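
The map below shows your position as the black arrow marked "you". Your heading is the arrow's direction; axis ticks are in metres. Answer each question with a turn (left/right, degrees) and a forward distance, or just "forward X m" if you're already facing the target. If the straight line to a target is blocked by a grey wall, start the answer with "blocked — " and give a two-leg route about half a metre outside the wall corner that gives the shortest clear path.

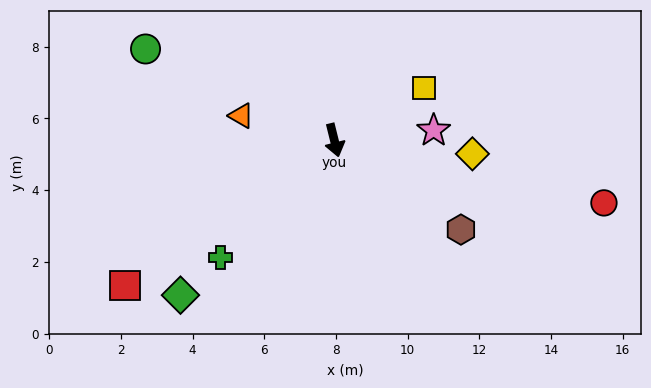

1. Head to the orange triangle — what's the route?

turn right 119°, forward 2.7 m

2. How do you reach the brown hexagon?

turn left 41°, forward 4.3 m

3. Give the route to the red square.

turn right 69°, forward 7.1 m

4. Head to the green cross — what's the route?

turn right 58°, forward 4.6 m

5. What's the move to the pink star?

turn left 82°, forward 2.8 m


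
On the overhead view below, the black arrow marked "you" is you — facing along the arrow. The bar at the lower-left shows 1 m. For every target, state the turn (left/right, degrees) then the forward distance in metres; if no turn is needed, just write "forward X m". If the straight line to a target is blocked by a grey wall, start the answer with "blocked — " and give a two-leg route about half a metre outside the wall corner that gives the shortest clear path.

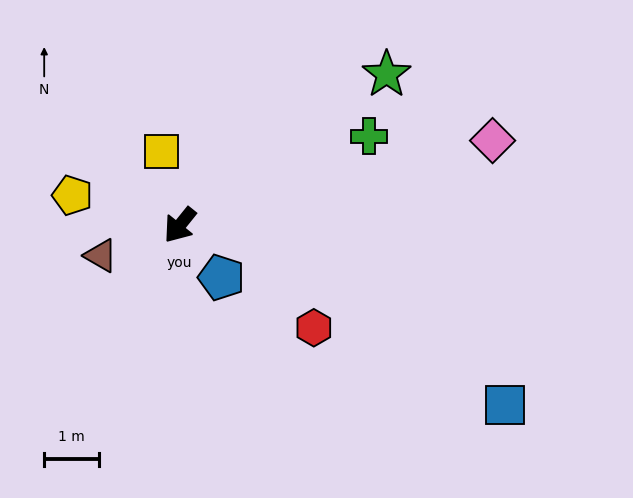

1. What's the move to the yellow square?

turn right 127°, forward 1.4 m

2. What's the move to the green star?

turn left 165°, forward 4.6 m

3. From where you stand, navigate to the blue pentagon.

turn left 78°, forward 1.2 m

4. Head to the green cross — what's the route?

turn left 154°, forward 3.8 m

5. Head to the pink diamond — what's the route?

turn left 144°, forward 5.9 m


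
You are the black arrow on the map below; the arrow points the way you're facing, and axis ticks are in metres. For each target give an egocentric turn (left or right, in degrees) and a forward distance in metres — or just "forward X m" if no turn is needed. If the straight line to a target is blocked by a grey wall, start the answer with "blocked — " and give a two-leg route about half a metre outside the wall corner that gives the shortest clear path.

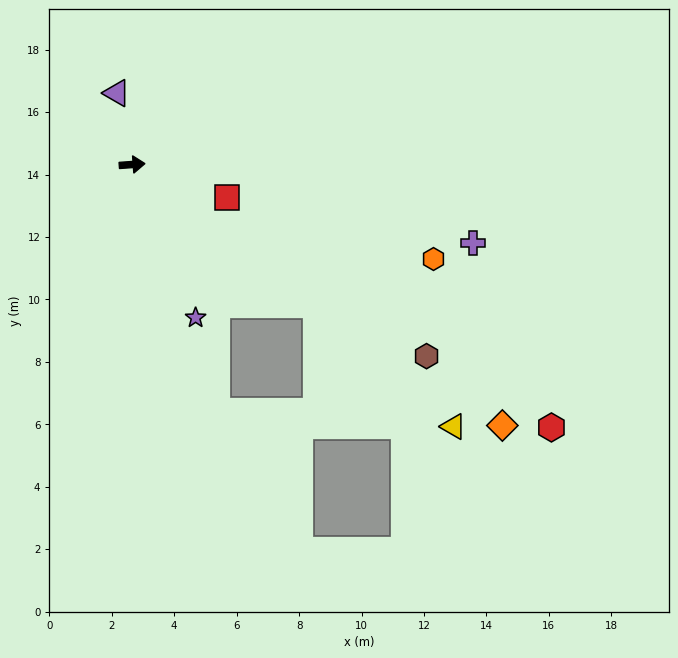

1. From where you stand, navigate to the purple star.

turn right 72°, forward 5.3 m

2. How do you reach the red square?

turn right 23°, forward 3.2 m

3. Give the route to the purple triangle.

turn left 98°, forward 2.3 m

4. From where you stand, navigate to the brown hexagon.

turn right 37°, forward 11.3 m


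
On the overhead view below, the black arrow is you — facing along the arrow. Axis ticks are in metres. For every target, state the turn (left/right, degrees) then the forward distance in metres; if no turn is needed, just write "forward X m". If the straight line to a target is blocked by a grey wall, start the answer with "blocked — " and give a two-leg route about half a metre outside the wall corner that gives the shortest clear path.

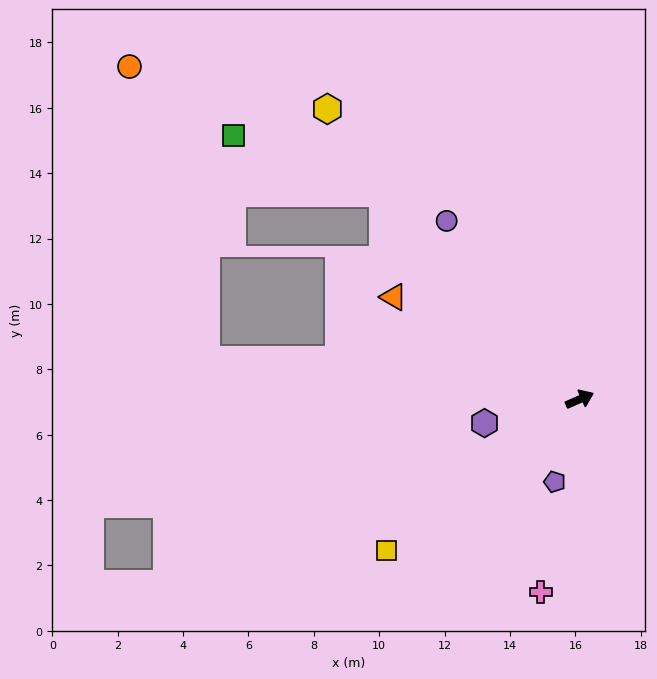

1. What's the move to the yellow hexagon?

turn left 107°, forward 11.8 m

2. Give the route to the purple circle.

turn left 103°, forward 6.8 m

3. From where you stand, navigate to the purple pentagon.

turn right 131°, forward 2.6 m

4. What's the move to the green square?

blocked — turn left 110°, forward 8.7 m, then turn left 25°, forward 4.9 m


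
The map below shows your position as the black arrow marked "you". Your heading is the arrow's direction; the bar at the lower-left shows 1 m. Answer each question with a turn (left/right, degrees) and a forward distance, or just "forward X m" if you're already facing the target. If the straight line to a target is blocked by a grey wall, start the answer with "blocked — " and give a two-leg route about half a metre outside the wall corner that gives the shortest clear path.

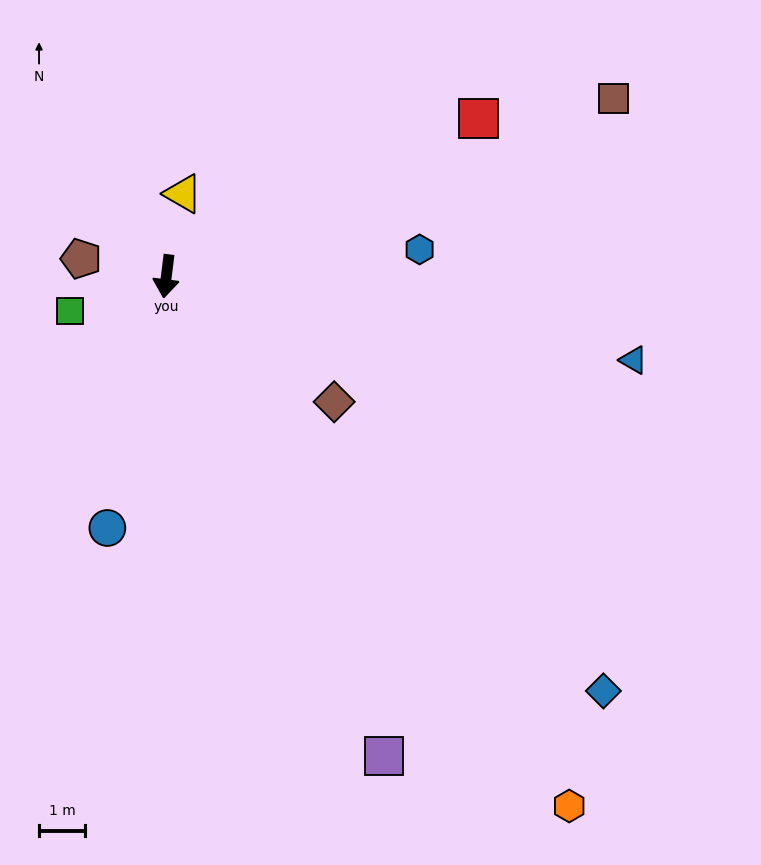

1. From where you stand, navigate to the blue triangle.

turn left 87°, forward 10.2 m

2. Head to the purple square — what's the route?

turn left 32°, forward 11.3 m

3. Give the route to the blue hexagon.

turn left 103°, forward 5.5 m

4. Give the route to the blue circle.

turn right 6°, forward 5.6 m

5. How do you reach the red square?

turn left 124°, forward 7.5 m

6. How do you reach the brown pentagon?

turn right 95°, forward 1.9 m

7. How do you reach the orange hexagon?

turn left 44°, forward 14.3 m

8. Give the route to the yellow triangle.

turn left 176°, forward 1.8 m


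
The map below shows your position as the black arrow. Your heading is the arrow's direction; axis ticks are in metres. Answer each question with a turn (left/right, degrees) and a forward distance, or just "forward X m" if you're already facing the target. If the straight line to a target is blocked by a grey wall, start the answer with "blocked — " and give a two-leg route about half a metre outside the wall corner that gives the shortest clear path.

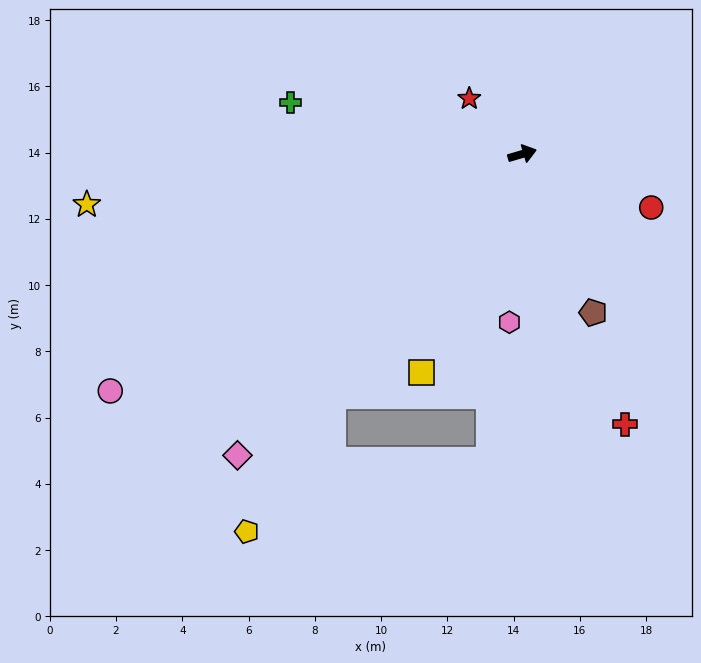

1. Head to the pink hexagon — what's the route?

turn right 111°, forward 5.1 m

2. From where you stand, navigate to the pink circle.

turn right 167°, forward 14.3 m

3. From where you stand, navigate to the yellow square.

turn right 131°, forward 7.3 m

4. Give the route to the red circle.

turn right 39°, forward 4.2 m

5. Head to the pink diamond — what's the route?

turn right 150°, forward 12.5 m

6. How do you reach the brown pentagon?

turn right 82°, forward 5.2 m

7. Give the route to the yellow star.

turn left 170°, forward 13.2 m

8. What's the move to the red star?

turn left 117°, forward 2.3 m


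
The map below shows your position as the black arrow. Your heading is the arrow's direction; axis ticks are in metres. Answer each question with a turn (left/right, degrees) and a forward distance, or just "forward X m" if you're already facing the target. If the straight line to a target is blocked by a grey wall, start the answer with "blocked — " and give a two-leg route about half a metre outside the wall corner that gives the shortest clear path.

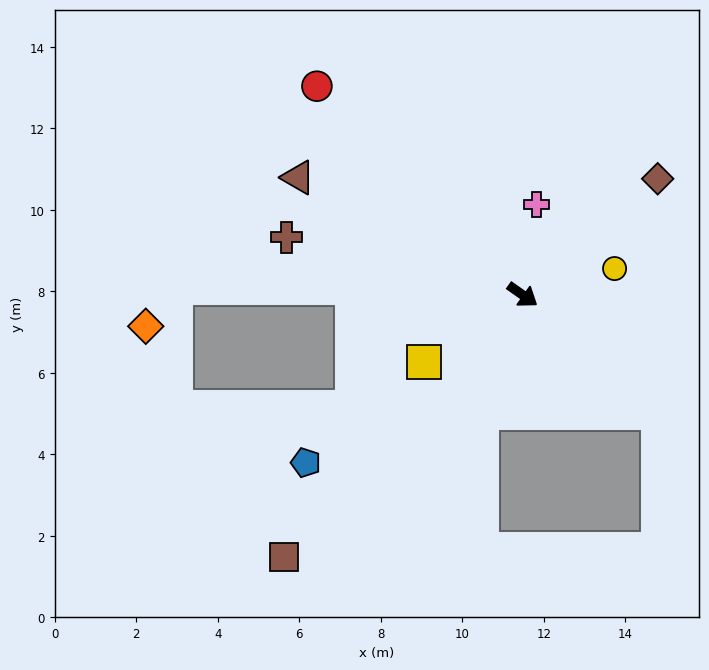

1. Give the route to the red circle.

turn left 170°, forward 7.2 m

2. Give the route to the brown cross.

turn right 159°, forward 6.0 m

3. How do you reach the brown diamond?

turn left 76°, forward 4.4 m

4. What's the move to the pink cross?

turn left 116°, forward 2.2 m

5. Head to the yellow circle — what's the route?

turn left 51°, forward 2.3 m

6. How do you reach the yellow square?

turn right 111°, forward 2.9 m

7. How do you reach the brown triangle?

turn right 172°, forward 6.2 m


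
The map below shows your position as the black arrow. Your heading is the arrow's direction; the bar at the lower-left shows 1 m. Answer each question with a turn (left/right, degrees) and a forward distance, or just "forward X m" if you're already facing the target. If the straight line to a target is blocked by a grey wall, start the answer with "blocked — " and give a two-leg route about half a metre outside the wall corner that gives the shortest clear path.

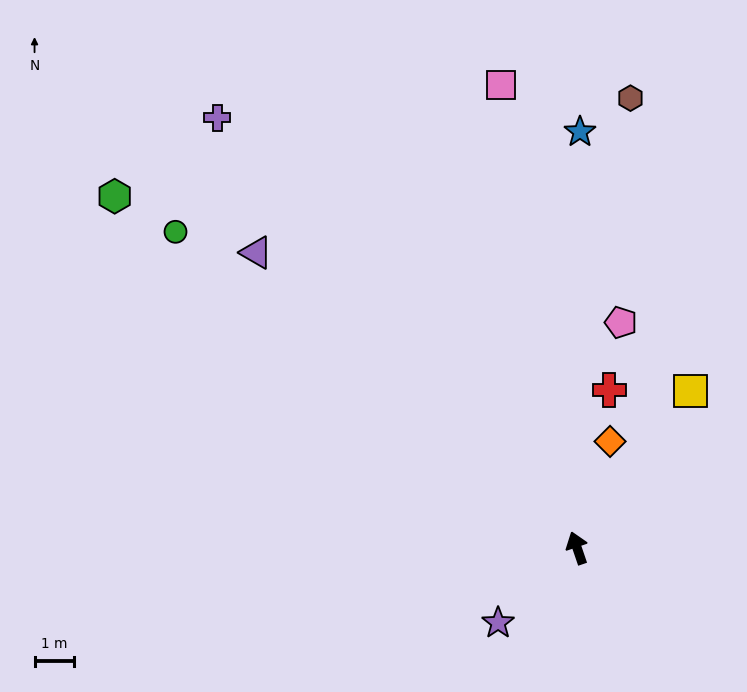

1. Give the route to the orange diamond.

turn right 36°, forward 2.8 m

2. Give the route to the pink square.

turn right 10°, forward 11.9 m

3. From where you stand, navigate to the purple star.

turn left 115°, forward 2.8 m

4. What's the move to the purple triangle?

turn left 29°, forward 11.1 m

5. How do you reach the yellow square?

turn right 55°, forward 4.9 m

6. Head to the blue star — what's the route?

turn right 19°, forward 10.6 m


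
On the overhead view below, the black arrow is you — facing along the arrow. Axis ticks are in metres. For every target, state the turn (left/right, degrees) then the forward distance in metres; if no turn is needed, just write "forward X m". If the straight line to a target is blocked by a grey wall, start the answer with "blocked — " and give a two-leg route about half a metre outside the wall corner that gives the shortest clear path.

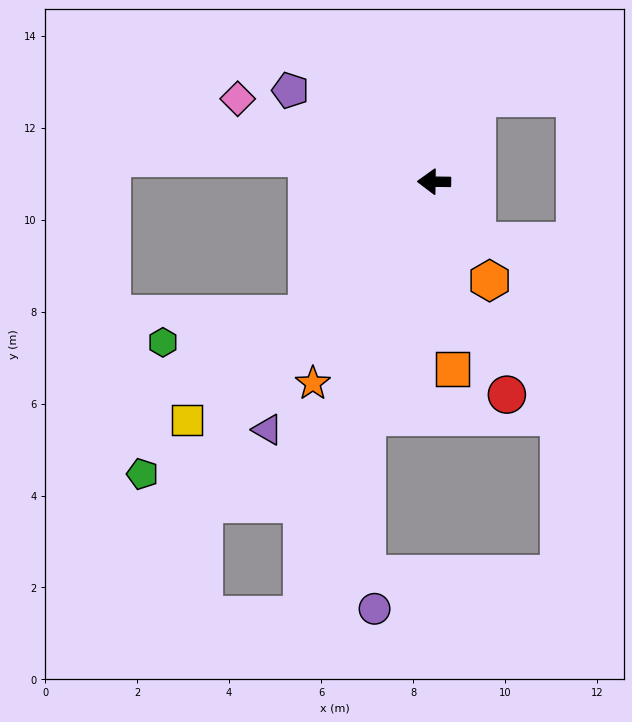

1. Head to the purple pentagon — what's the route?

turn right 32°, forward 3.7 m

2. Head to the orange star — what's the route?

turn left 60°, forward 5.1 m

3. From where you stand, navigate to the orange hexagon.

turn left 120°, forward 2.5 m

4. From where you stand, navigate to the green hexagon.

blocked — turn left 47°, forward 4.0 m, then turn right 36°, forward 3.2 m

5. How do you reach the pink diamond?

turn right 22°, forward 4.6 m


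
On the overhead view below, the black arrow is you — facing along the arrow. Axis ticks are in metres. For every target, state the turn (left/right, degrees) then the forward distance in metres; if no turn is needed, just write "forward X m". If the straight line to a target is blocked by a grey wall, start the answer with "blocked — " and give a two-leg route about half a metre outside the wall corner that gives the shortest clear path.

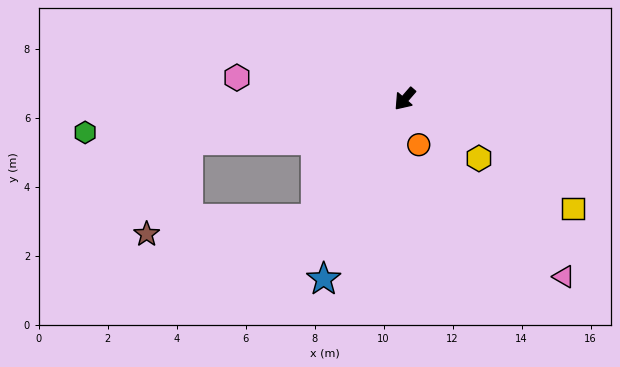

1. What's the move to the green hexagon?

turn right 43°, forward 9.3 m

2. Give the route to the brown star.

blocked — turn left 4°, forward 4.3 m, then turn right 48°, forward 4.9 m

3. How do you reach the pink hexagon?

turn right 56°, forward 4.9 m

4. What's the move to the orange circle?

turn left 58°, forward 1.4 m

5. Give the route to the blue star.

turn left 17°, forward 5.7 m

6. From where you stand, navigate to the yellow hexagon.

turn left 92°, forward 2.8 m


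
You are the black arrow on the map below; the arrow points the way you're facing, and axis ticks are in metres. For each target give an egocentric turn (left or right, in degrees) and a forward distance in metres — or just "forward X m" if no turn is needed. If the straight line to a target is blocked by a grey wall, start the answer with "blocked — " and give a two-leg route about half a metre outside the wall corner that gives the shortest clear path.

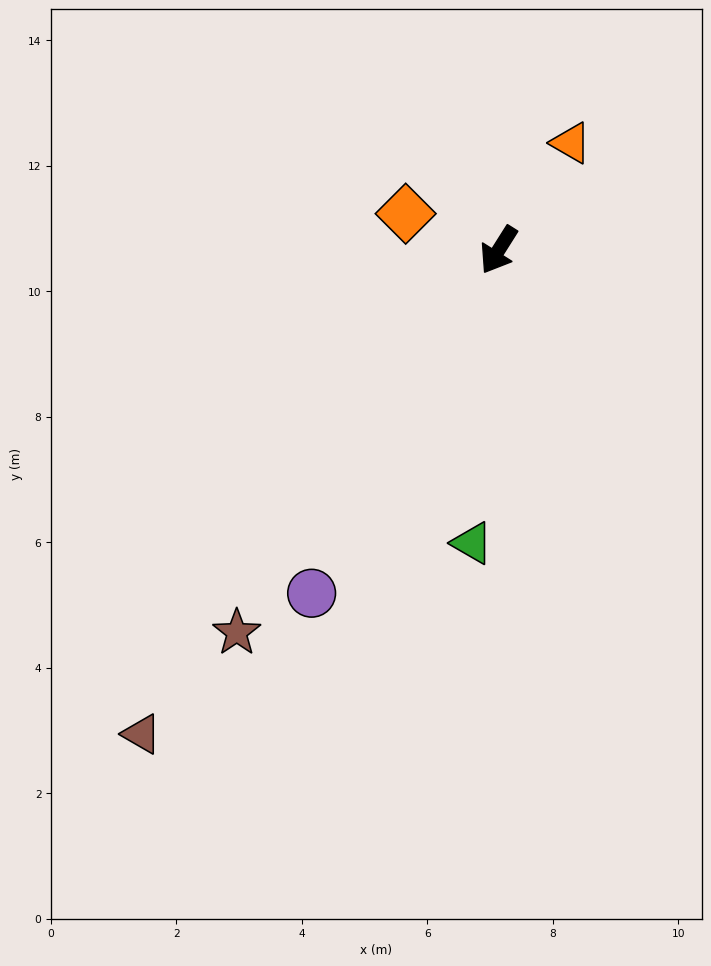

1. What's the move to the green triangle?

turn left 27°, forward 4.7 m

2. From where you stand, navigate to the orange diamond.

turn right 79°, forward 1.6 m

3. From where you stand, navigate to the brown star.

turn right 2°, forward 7.4 m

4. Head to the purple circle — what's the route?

turn left 4°, forward 6.2 m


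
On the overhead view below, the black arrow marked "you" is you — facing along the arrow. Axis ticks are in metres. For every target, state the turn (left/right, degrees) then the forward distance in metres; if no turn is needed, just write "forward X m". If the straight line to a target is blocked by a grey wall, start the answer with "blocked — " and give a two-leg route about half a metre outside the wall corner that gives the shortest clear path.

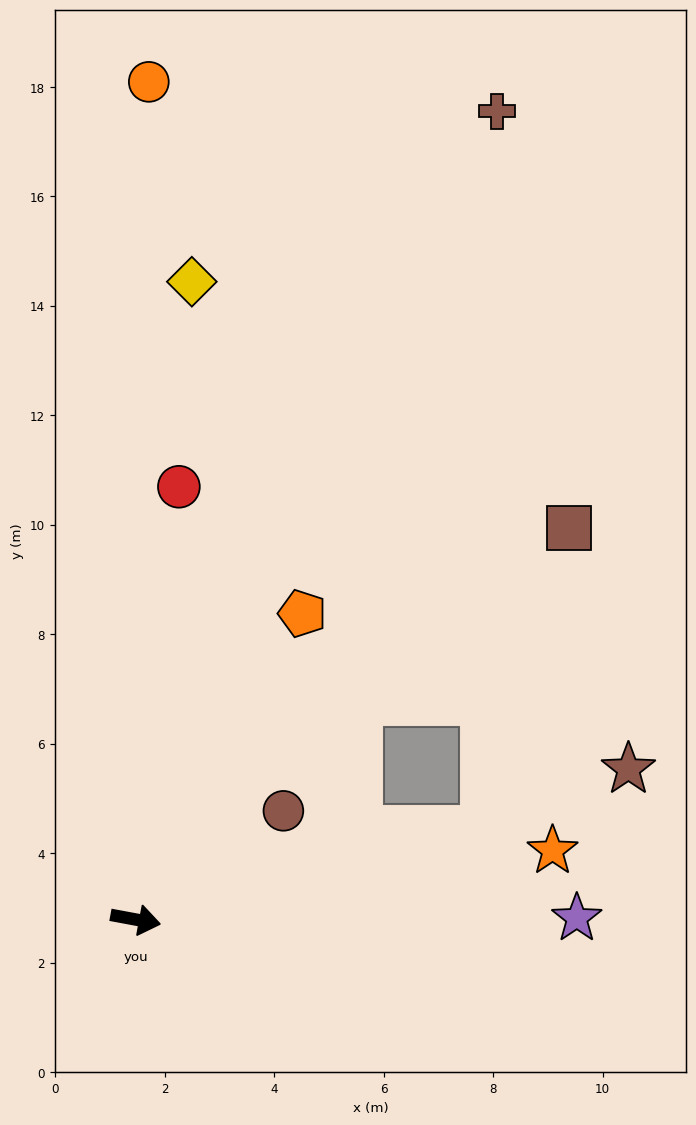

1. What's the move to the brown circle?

turn left 47°, forward 3.4 m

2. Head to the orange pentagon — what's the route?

turn left 72°, forward 6.4 m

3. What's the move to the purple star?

turn left 11°, forward 8.1 m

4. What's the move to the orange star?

turn left 20°, forward 7.7 m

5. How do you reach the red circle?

turn left 95°, forward 7.9 m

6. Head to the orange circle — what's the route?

turn left 100°, forward 15.3 m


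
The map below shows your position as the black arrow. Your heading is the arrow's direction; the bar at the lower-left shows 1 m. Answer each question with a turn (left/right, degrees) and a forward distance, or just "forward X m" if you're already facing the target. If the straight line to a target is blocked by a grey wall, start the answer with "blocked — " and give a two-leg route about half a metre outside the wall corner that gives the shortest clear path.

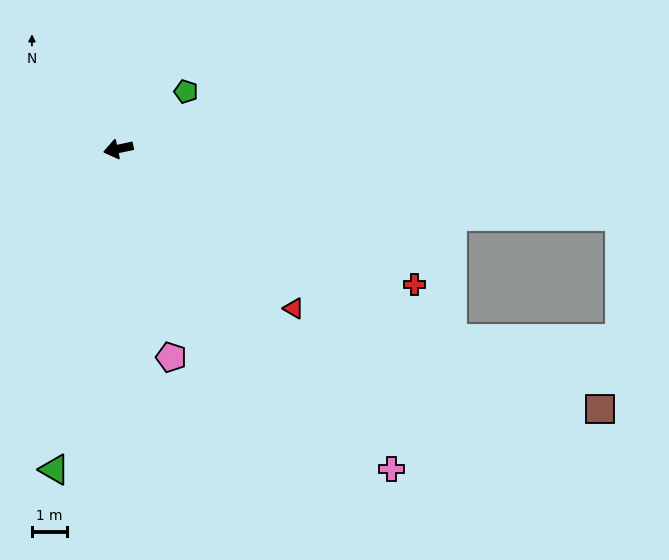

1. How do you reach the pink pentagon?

turn left 92°, forward 6.1 m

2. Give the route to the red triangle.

turn left 126°, forward 6.8 m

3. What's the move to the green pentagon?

turn right 152°, forward 2.5 m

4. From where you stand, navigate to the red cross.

turn left 143°, forward 9.3 m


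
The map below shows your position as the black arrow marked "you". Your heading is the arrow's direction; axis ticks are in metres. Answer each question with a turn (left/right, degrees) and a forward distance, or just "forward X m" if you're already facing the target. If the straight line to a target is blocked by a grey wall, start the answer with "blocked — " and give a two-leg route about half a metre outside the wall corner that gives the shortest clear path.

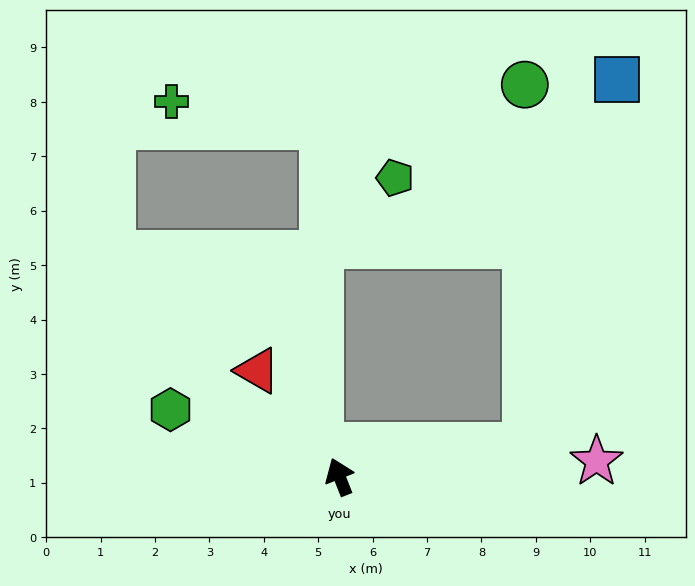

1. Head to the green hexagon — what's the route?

turn left 47°, forward 3.3 m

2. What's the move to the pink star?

turn right 108°, forward 4.7 m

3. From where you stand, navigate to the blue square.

blocked — turn right 102°, forward 3.5 m, then turn left 66°, forward 6.9 m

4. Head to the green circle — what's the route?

blocked — turn right 102°, forward 3.5 m, then turn left 81°, forward 6.6 m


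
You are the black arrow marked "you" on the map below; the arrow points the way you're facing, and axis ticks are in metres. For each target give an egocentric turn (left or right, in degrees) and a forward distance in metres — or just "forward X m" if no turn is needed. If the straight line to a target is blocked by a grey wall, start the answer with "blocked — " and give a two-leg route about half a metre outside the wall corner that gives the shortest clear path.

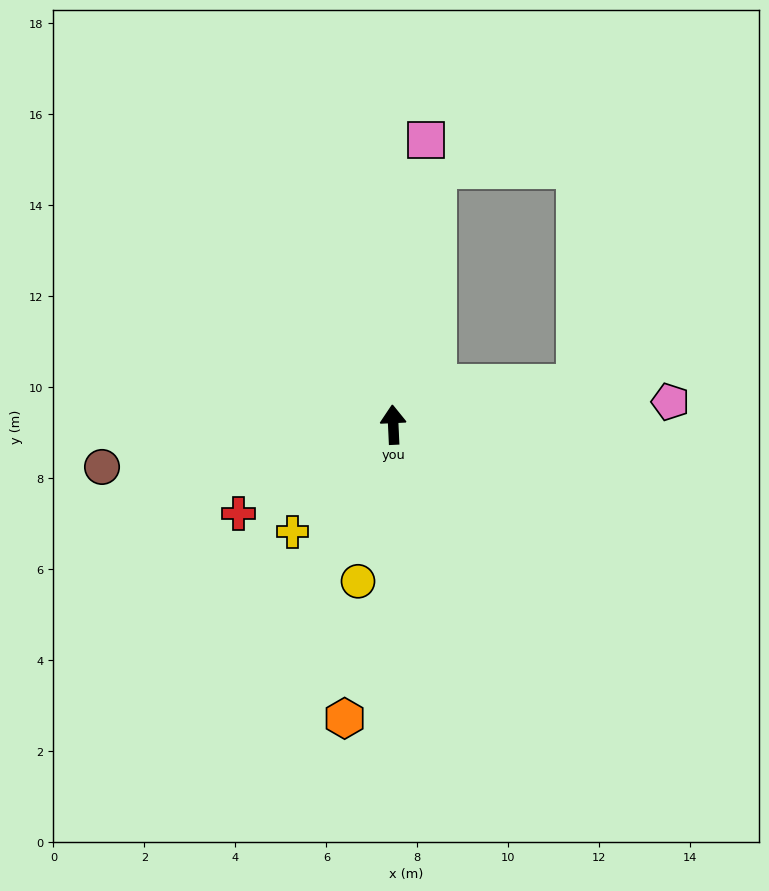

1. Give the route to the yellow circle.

turn left 165°, forward 3.5 m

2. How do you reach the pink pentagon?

turn right 88°, forward 6.1 m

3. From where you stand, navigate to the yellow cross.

turn left 134°, forward 3.2 m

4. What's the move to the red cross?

turn left 117°, forward 3.9 m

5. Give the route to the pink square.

turn right 9°, forward 6.3 m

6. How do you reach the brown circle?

turn left 96°, forward 6.5 m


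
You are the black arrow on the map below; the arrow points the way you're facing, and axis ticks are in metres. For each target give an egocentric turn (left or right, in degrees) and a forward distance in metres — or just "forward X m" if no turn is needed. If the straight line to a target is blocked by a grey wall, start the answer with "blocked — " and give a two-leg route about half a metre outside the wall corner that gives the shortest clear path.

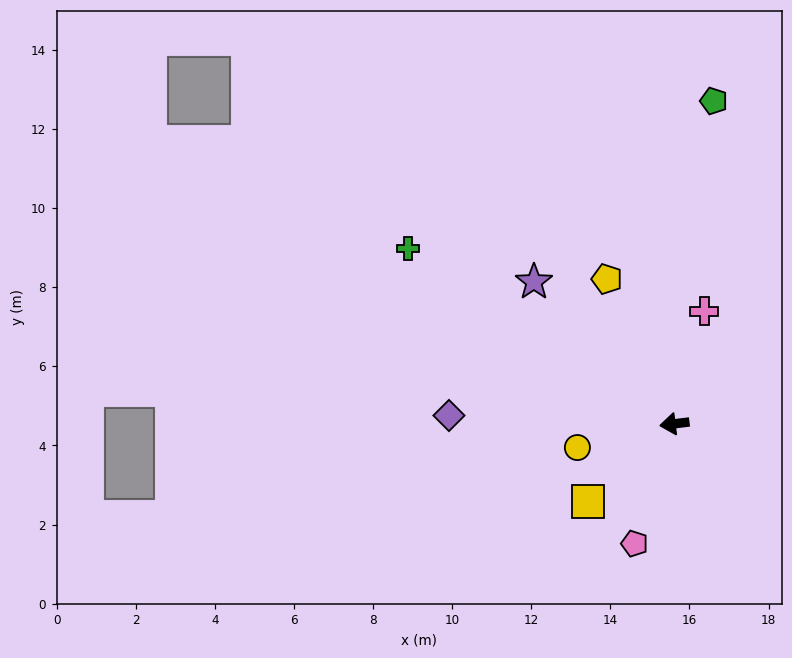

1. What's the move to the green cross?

turn right 40°, forward 8.1 m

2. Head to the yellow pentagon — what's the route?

turn right 72°, forward 4.0 m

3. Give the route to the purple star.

turn right 52°, forward 5.0 m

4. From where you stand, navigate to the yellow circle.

turn left 7°, forward 2.5 m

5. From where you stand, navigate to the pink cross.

turn right 112°, forward 2.9 m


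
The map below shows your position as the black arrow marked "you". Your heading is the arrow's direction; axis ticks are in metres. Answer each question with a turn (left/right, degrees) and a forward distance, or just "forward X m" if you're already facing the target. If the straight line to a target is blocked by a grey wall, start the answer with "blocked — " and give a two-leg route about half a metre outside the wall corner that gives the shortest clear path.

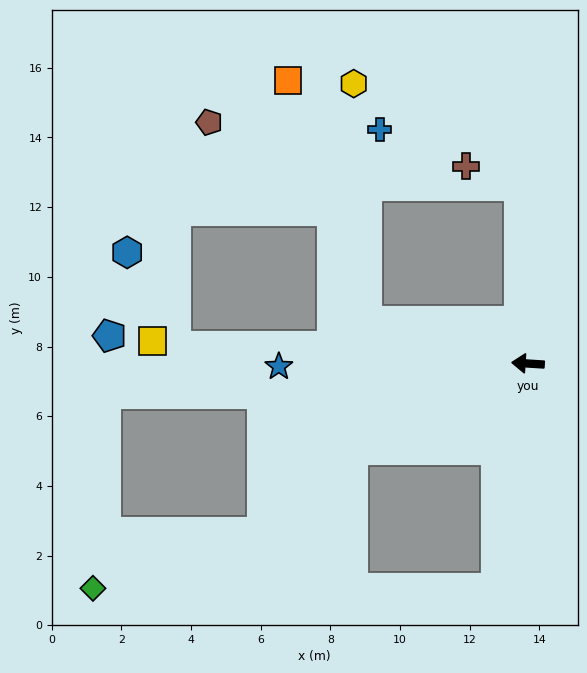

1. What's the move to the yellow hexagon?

blocked — turn right 11°, forward 4.8 m, then turn right 72°, forward 6.8 m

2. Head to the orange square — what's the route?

blocked — turn right 11°, forward 4.8 m, then turn right 57°, forward 7.3 m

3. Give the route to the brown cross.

blocked — turn right 83°, forward 5.1 m, then turn left 66°, forward 1.6 m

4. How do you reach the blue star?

turn left 4°, forward 7.2 m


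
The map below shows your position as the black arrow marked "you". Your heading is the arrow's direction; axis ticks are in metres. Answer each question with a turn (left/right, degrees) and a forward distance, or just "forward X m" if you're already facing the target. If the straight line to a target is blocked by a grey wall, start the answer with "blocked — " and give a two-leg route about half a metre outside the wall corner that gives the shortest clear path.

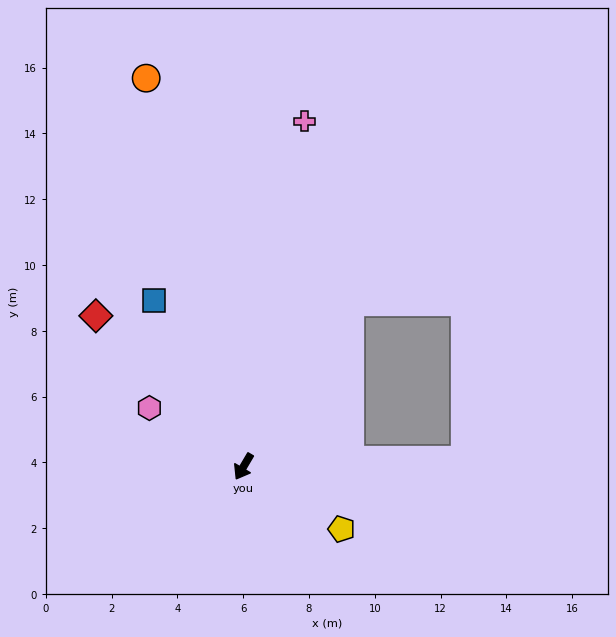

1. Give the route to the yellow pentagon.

turn left 88°, forward 3.5 m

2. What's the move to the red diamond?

turn right 105°, forward 6.4 m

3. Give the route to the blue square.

turn right 121°, forward 5.7 m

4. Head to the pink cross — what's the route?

turn right 159°, forward 10.7 m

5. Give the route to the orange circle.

turn right 135°, forward 12.2 m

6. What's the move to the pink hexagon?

turn right 91°, forward 3.4 m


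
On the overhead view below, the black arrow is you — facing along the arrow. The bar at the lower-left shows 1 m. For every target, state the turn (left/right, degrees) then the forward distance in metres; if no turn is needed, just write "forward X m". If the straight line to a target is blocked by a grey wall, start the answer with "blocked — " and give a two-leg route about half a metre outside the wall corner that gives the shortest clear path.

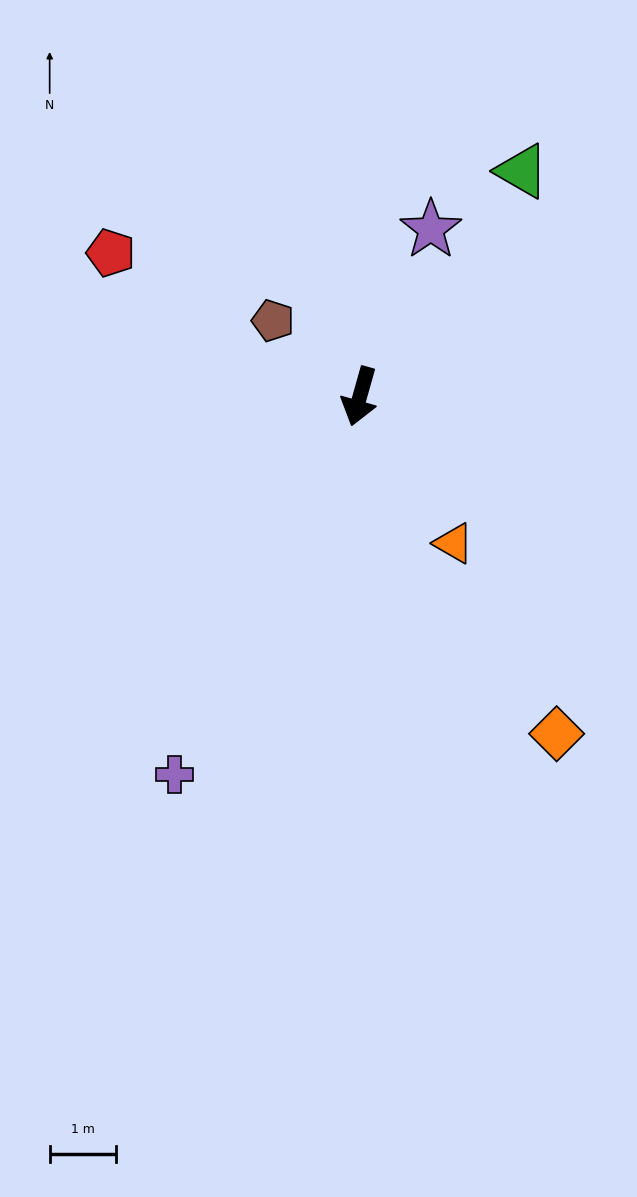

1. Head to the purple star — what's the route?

turn left 173°, forward 2.7 m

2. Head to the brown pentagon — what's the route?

turn right 115°, forward 1.7 m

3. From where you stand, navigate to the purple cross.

turn right 10°, forward 6.4 m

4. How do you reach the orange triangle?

turn left 48°, forward 2.6 m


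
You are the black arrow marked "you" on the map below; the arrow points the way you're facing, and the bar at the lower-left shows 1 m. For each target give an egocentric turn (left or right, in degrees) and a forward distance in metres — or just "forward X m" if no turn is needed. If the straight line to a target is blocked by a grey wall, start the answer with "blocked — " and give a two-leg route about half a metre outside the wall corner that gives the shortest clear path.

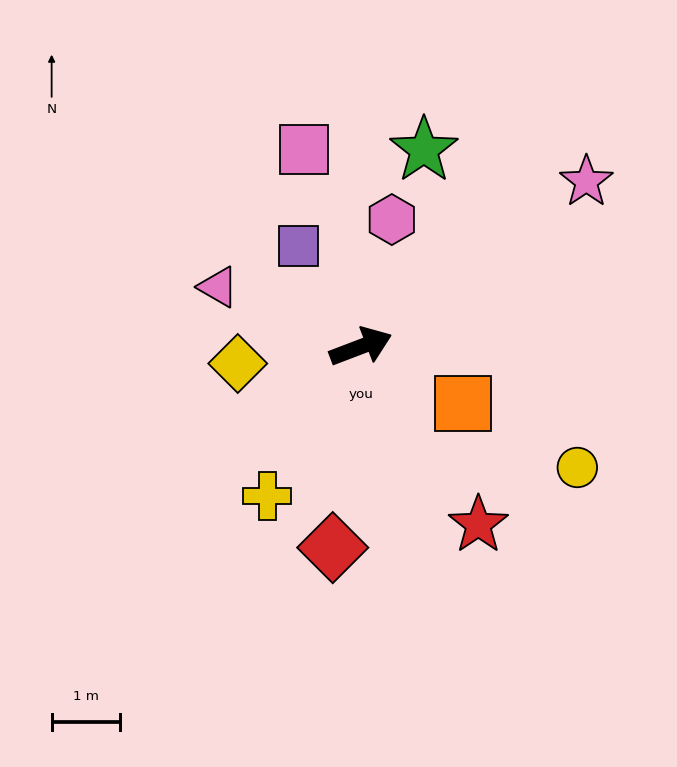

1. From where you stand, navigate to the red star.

turn right 77°, forward 3.1 m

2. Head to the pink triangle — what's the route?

turn left 136°, forward 2.3 m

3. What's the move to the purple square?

turn left 101°, forward 1.7 m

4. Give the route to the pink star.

turn left 15°, forward 4.1 m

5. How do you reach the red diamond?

turn right 119°, forward 3.0 m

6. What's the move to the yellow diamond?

turn left 167°, forward 1.8 m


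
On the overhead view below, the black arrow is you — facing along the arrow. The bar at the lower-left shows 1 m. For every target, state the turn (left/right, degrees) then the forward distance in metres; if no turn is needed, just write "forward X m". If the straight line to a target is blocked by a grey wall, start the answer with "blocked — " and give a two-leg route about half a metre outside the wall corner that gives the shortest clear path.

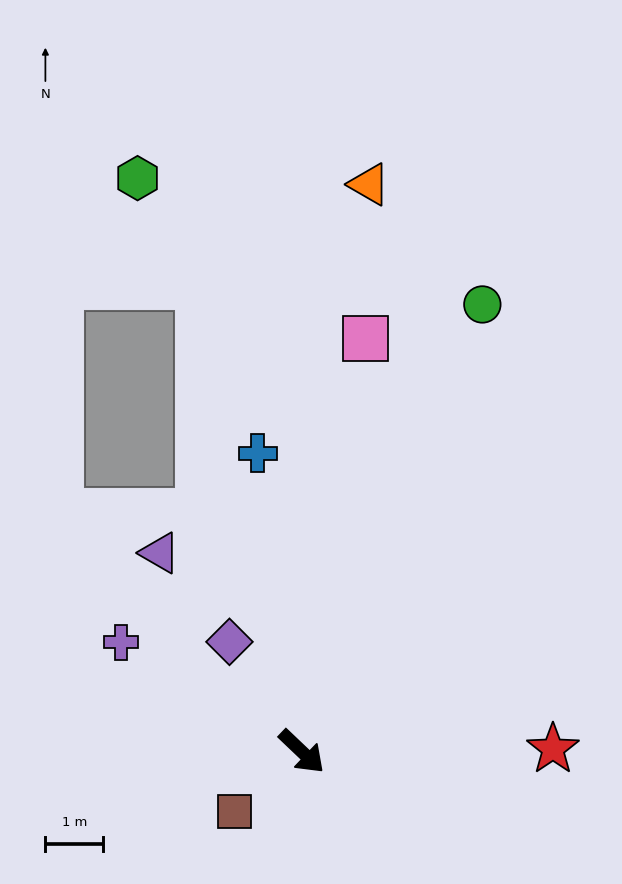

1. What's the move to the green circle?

turn left 112°, forward 8.3 m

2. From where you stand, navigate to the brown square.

turn right 95°, forward 1.6 m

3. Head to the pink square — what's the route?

turn left 125°, forward 7.2 m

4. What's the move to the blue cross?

turn left 142°, forward 5.2 m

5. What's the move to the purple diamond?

turn left 167°, forward 2.3 m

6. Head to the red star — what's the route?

turn left 44°, forward 4.3 m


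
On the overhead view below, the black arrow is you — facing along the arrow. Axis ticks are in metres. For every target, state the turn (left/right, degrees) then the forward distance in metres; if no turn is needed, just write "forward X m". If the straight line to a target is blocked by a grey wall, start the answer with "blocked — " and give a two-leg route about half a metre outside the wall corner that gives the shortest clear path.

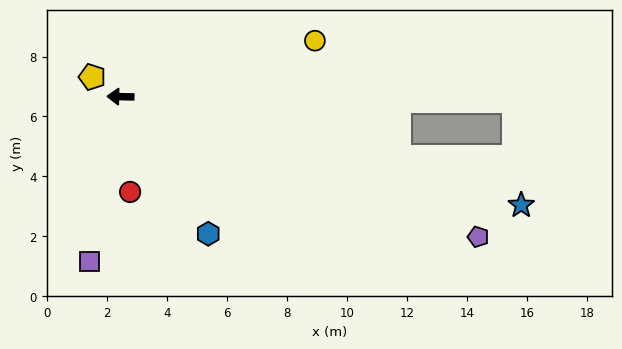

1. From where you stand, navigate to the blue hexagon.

turn left 124°, forward 5.4 m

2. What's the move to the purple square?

turn left 81°, forward 5.6 m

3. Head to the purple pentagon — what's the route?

turn left 160°, forward 12.8 m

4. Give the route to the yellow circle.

turn right 163°, forward 6.8 m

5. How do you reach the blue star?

turn left 166°, forward 13.9 m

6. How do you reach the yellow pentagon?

turn right 34°, forward 1.1 m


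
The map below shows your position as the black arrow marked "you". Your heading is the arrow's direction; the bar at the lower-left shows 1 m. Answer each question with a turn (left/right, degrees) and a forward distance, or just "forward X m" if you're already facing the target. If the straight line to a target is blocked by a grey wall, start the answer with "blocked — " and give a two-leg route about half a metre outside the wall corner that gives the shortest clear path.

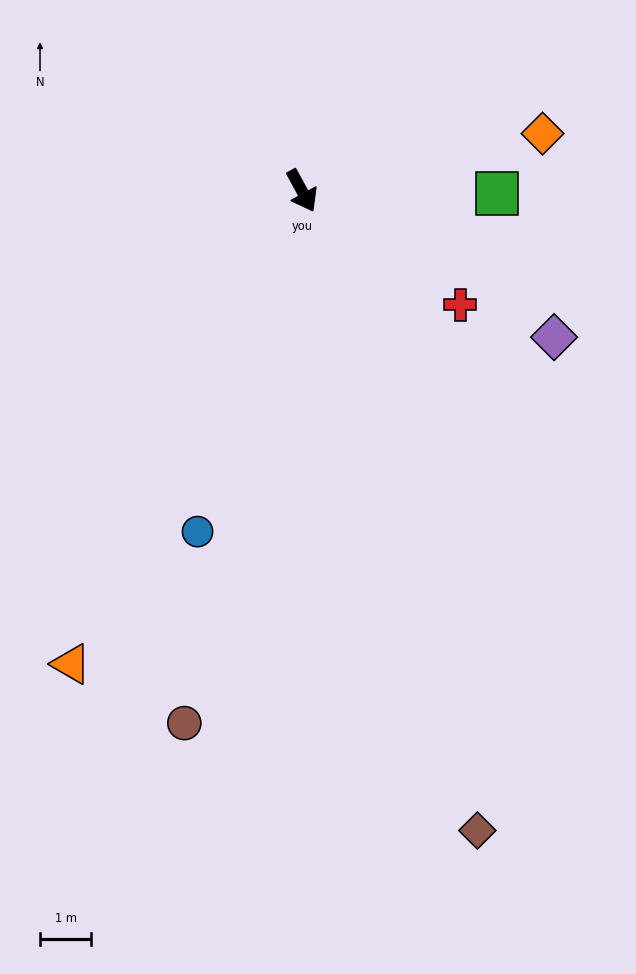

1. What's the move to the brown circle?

turn right 41°, forward 10.6 m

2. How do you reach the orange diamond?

turn left 75°, forward 4.8 m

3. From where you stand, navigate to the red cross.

turn left 26°, forward 3.8 m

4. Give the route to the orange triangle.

turn right 55°, forward 10.3 m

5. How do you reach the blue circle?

turn right 46°, forward 6.9 m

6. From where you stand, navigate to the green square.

turn left 61°, forward 3.8 m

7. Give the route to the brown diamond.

turn right 13°, forward 12.9 m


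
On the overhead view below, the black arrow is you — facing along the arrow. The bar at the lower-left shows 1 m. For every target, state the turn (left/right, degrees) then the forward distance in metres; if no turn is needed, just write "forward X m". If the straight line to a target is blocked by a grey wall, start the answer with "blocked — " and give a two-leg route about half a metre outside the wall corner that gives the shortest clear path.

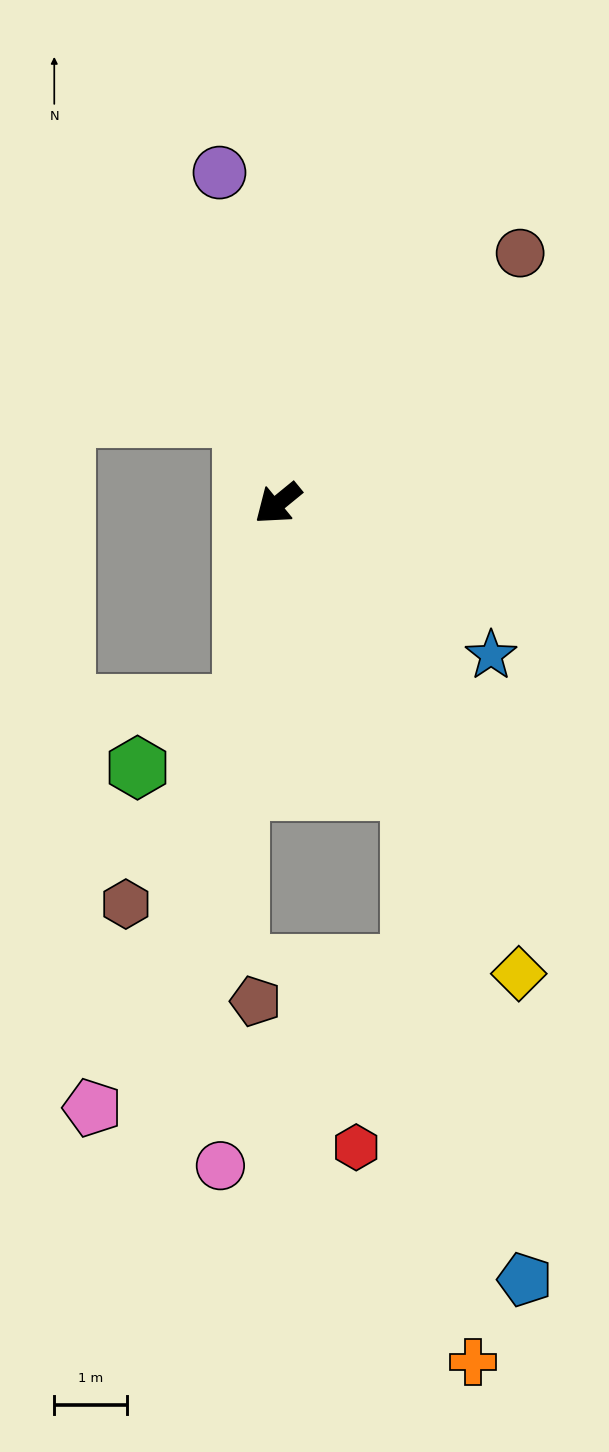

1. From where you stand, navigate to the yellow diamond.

turn left 78°, forward 7.2 m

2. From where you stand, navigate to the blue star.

turn left 105°, forward 3.6 m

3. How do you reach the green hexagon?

blocked — turn left 41°, forward 2.8 m, then turn right 50°, forward 1.7 m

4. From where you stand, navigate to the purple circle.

turn right 119°, forward 4.6 m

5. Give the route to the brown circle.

turn right 173°, forward 4.8 m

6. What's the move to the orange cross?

blocked — turn left 76°, forward 4.3 m, then turn right 19°, forward 7.9 m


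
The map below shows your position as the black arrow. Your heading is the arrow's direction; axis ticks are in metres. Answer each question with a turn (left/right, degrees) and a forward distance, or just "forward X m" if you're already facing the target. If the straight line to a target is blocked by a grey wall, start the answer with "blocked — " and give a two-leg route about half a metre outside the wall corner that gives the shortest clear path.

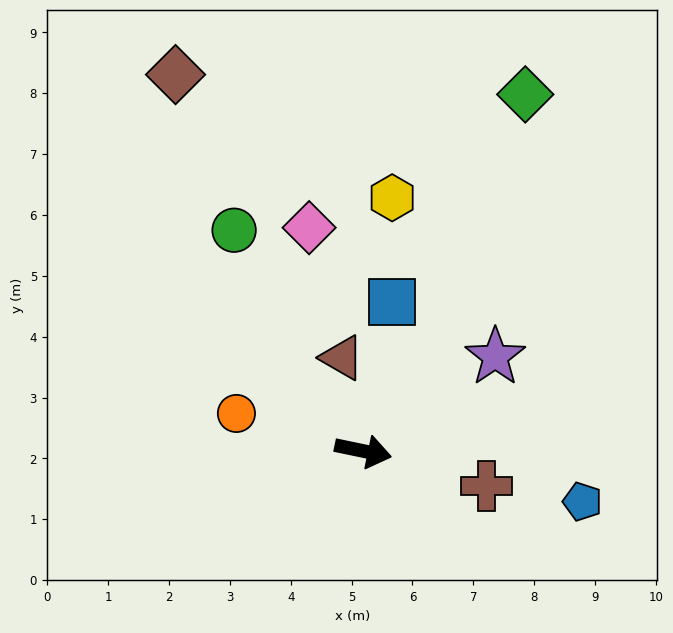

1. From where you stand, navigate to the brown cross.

turn right 4°, forward 2.1 m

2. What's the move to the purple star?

turn left 47°, forward 2.7 m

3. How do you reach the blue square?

turn left 91°, forward 2.5 m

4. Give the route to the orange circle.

turn left 175°, forward 2.2 m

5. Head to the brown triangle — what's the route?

turn left 115°, forward 1.6 m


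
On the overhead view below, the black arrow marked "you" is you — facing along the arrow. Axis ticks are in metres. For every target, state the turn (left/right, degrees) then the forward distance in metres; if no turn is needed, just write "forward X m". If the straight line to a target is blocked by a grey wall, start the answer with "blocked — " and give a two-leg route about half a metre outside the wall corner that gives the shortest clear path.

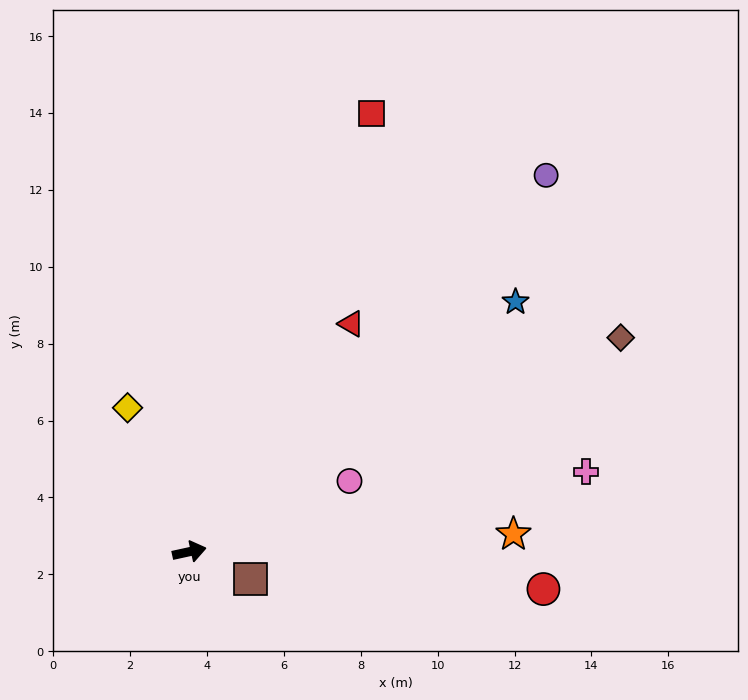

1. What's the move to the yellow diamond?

turn left 101°, forward 4.1 m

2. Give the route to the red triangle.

turn left 42°, forward 7.3 m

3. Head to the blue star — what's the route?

turn left 25°, forward 10.7 m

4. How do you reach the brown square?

turn right 36°, forward 1.7 m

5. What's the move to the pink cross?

forward 10.5 m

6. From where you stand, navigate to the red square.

turn left 55°, forward 12.4 m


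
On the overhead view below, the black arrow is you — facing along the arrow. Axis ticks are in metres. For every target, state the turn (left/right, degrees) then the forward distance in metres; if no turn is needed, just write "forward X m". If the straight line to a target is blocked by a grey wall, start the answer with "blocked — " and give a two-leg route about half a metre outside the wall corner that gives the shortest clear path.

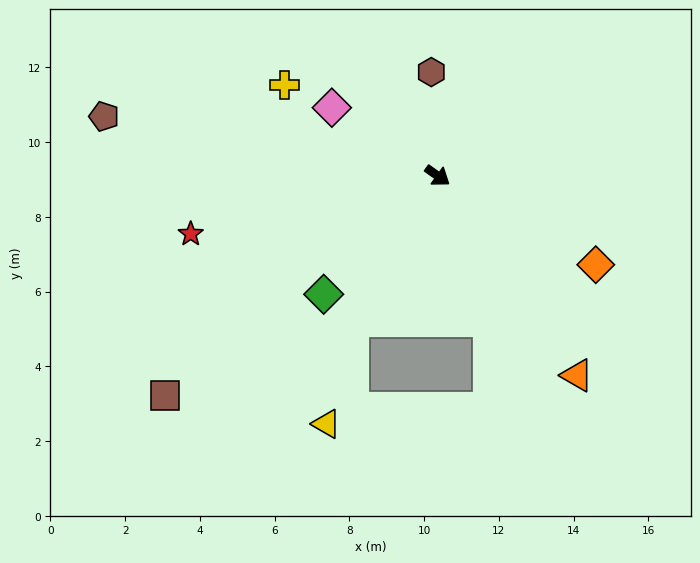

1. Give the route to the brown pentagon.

turn right 154°, forward 9.1 m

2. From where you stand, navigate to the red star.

turn right 131°, forward 6.8 m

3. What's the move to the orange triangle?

turn right 19°, forward 6.5 m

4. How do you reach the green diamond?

turn right 98°, forward 4.4 m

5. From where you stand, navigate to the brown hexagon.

turn left 129°, forward 2.8 m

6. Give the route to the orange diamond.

turn left 6°, forward 4.9 m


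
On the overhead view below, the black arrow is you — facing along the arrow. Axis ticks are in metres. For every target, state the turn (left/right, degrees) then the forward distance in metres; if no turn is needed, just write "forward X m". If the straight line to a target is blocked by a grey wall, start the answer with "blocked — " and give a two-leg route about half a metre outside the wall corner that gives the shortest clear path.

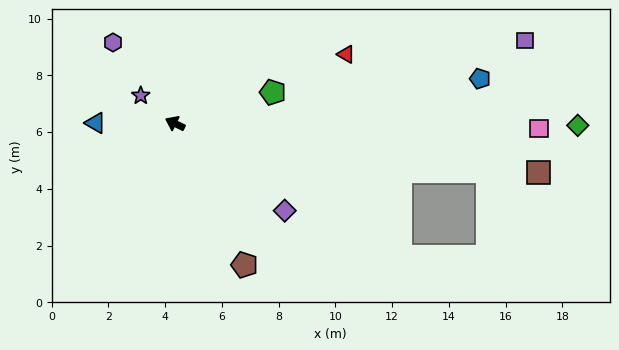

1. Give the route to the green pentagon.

turn right 136°, forward 3.6 m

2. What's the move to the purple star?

turn right 13°, forward 1.6 m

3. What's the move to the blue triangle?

turn left 26°, forward 2.8 m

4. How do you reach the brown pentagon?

turn left 142°, forward 5.6 m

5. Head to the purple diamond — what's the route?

turn left 168°, forward 4.9 m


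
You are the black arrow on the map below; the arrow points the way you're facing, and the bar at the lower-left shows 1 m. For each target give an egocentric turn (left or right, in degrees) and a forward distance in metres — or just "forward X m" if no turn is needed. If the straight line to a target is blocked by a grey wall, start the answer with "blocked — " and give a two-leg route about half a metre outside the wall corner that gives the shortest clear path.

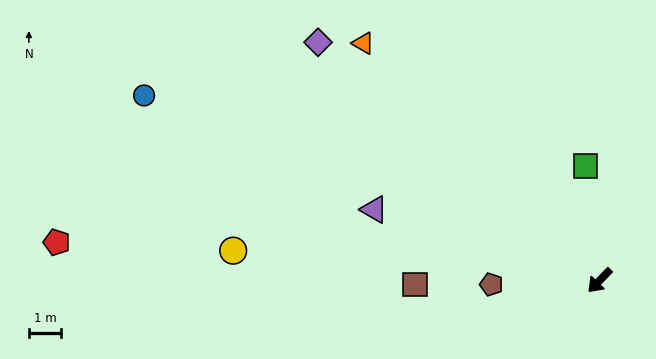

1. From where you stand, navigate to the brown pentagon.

turn right 44°, forward 3.3 m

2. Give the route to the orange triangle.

turn right 91°, forward 10.3 m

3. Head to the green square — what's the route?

turn right 129°, forward 3.5 m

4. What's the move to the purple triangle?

turn right 63°, forward 7.3 m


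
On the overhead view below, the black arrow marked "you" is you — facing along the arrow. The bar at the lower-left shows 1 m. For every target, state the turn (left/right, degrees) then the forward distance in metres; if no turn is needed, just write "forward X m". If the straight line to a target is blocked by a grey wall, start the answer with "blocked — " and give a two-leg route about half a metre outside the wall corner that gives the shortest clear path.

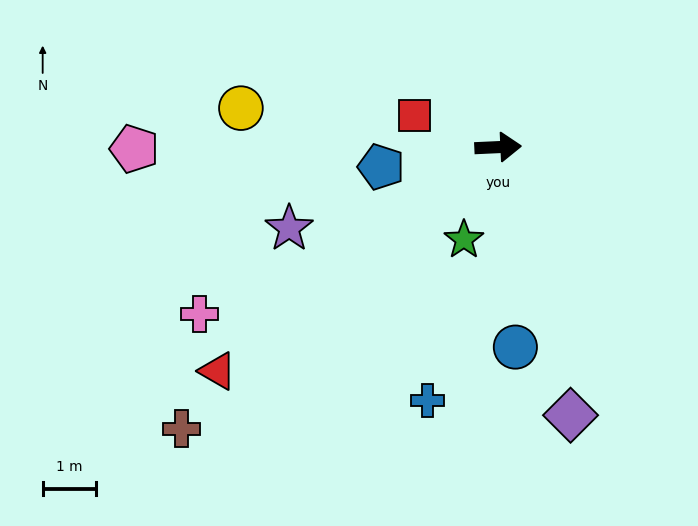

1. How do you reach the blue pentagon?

turn right 173°, forward 2.2 m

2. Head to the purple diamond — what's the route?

turn right 77°, forward 5.3 m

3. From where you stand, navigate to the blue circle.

turn right 88°, forward 3.8 m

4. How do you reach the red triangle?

turn right 144°, forward 6.8 m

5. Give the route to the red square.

turn left 157°, forward 1.7 m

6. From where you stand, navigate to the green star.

turn right 113°, forward 1.9 m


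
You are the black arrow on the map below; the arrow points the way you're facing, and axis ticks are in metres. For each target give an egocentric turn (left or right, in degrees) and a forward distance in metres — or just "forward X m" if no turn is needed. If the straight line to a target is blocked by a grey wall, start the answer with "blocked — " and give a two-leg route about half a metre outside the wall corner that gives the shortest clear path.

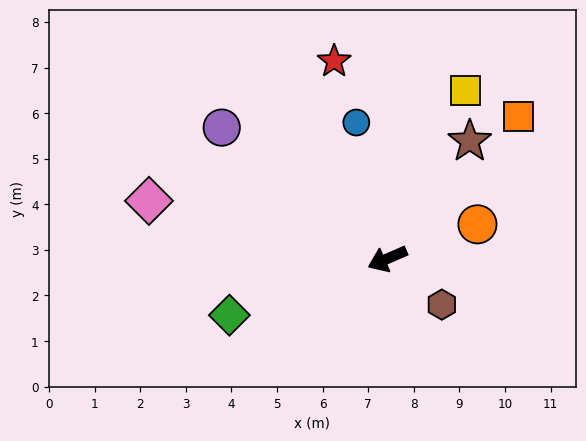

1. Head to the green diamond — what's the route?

turn right 4°, forward 3.7 m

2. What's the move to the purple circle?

turn right 62°, forward 4.6 m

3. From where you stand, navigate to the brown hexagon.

turn left 116°, forward 1.6 m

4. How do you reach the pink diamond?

turn right 37°, forward 5.4 m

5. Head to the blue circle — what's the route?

turn right 101°, forward 3.1 m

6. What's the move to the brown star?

turn right 149°, forward 3.1 m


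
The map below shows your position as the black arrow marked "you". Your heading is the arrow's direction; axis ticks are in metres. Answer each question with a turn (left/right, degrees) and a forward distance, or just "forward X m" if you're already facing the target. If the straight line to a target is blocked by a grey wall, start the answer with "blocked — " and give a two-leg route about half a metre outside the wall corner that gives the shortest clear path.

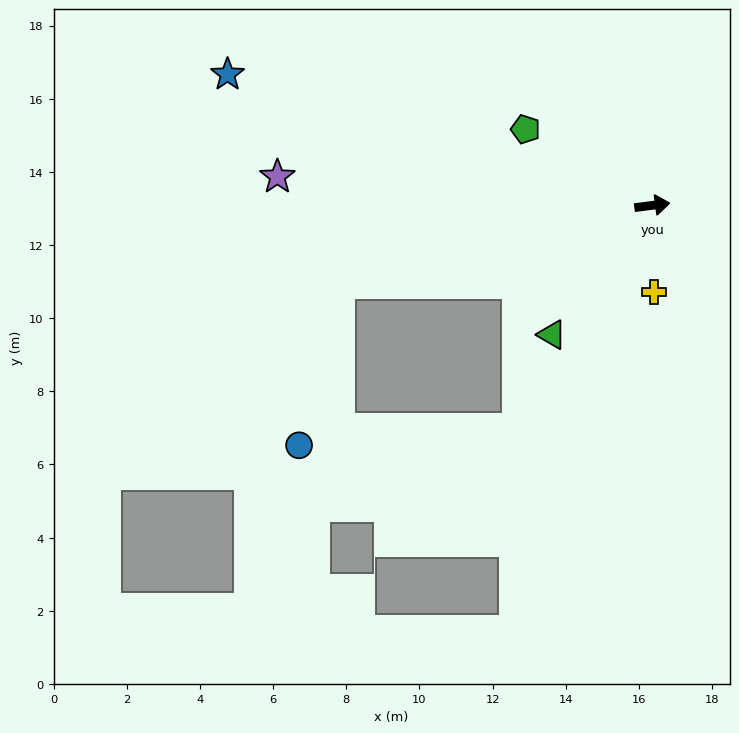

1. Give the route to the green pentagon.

turn left 142°, forward 4.0 m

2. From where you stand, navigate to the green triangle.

turn right 135°, forward 4.5 m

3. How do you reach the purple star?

turn left 168°, forward 10.3 m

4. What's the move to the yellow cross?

turn right 96°, forward 2.4 m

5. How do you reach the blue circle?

blocked — turn right 173°, forward 8.8 m, then turn left 62°, forward 4.6 m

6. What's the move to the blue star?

turn left 156°, forward 12.2 m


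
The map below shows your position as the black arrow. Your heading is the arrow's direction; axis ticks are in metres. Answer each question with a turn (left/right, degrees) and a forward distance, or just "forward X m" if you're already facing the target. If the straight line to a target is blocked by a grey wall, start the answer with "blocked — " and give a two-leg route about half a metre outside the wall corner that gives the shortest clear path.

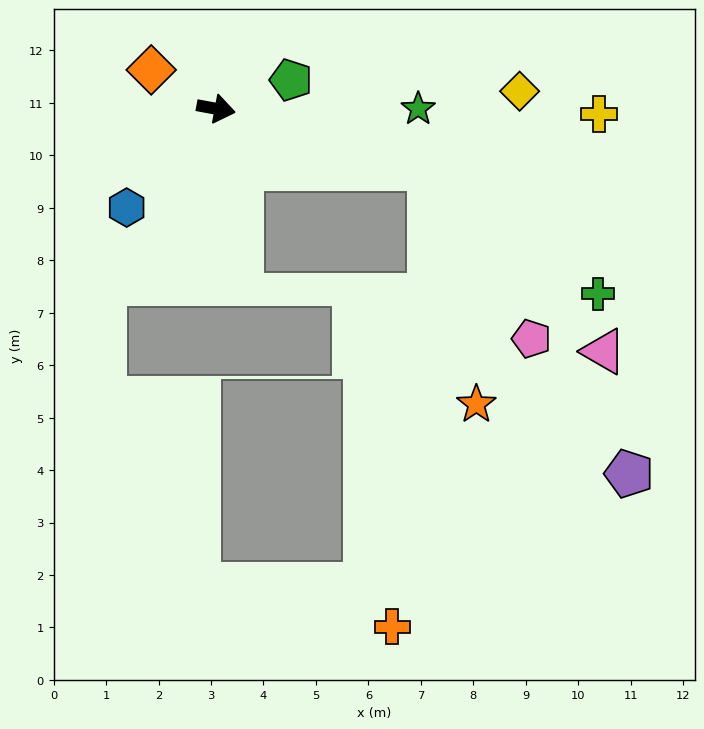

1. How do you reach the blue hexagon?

turn right 122°, forward 2.5 m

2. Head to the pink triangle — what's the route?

blocked — turn right 5°, forward 4.2 m, then turn right 31°, forward 4.8 m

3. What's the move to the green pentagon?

turn left 31°, forward 1.5 m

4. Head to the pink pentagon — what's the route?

blocked — turn right 5°, forward 4.2 m, then turn right 44°, forward 3.8 m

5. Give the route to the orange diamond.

turn left 160°, forward 1.4 m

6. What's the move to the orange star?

blocked — turn right 5°, forward 4.2 m, then turn right 63°, forward 4.6 m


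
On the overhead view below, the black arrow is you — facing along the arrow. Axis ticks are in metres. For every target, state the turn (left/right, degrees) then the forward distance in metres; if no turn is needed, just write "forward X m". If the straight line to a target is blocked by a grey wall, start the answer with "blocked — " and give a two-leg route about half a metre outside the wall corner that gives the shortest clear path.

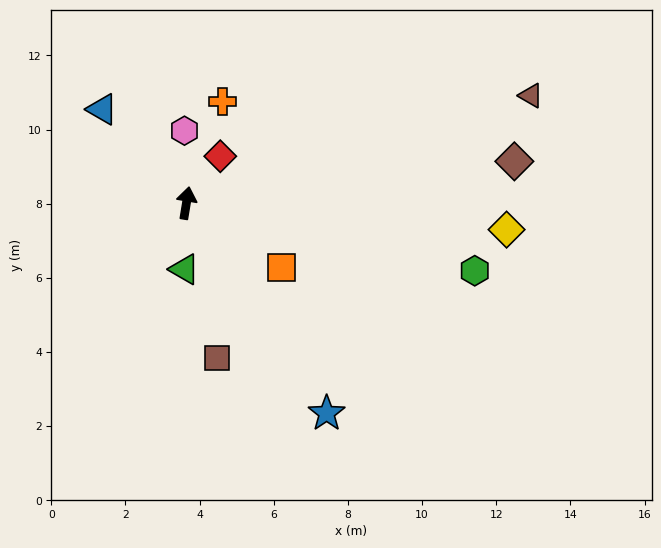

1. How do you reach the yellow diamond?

turn right 85°, forward 8.7 m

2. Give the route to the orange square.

turn right 115°, forward 3.1 m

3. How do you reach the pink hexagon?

turn left 11°, forward 2.0 m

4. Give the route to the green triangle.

turn right 172°, forward 1.8 m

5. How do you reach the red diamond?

turn right 27°, forward 1.6 m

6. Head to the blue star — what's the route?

turn right 137°, forward 6.8 m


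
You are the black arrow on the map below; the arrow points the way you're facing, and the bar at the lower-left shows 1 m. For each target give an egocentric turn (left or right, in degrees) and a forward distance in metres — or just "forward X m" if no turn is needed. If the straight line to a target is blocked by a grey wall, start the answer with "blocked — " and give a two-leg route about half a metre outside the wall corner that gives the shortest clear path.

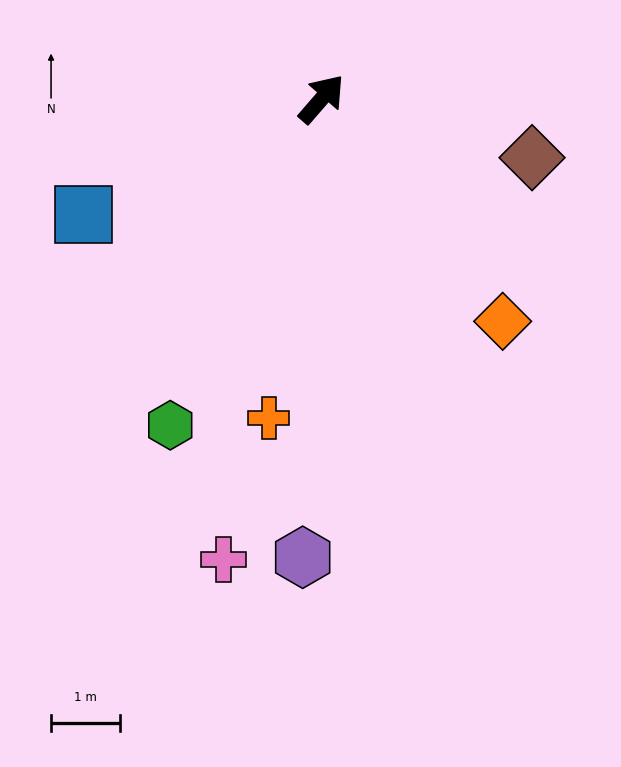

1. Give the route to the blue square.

turn left 157°, forward 3.8 m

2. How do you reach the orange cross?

turn right 148°, forward 4.7 m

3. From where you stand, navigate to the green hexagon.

turn right 164°, forward 5.2 m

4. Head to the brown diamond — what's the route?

turn right 65°, forward 3.2 m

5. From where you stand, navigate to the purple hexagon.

turn right 141°, forward 6.6 m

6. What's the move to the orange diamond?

turn right 100°, forward 4.1 m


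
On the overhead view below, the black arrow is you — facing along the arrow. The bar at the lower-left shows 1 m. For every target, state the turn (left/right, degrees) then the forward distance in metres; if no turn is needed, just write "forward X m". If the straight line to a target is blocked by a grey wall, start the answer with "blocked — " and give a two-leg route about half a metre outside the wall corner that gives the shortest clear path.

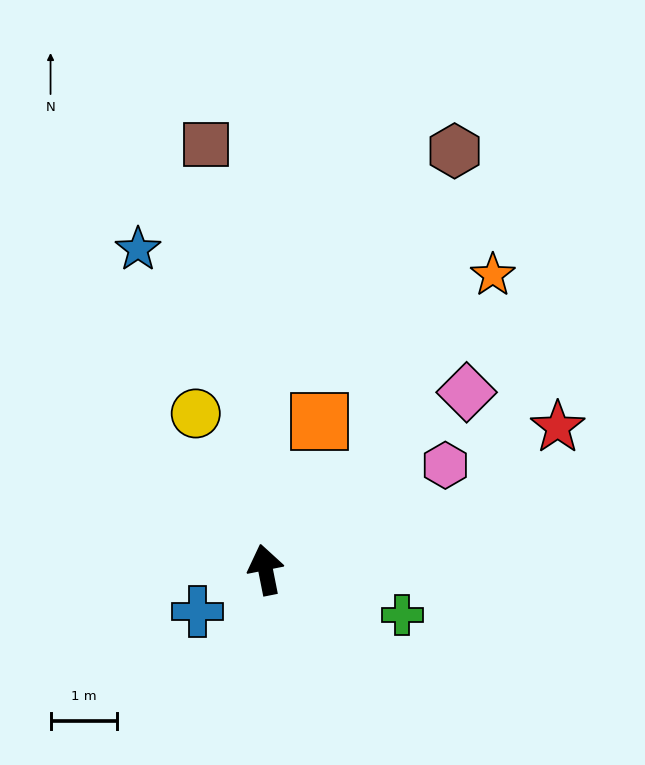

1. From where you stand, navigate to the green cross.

turn right 120°, forward 2.2 m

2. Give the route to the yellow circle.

turn left 13°, forward 2.6 m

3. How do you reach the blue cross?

turn left 110°, forward 1.2 m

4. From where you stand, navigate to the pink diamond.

turn right 60°, forward 4.0 m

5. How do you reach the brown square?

turn right 3°, forward 6.4 m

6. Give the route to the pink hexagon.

turn right 71°, forward 3.1 m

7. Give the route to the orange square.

turn right 31°, forward 2.4 m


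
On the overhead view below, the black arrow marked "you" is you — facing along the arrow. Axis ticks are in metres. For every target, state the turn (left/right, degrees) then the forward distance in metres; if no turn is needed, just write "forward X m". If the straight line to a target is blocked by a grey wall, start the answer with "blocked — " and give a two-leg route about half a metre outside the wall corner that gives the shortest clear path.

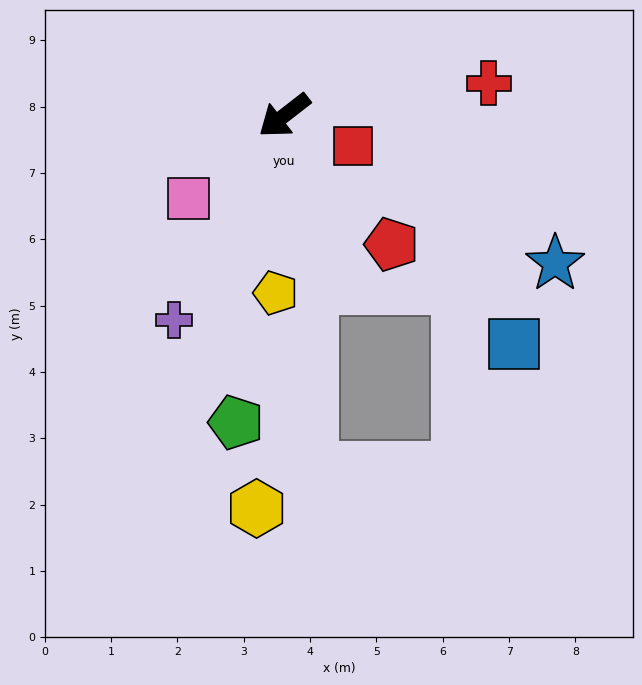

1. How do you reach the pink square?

turn left 3°, forward 1.9 m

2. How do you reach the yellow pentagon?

turn left 49°, forward 2.7 m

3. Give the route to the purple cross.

turn left 24°, forward 3.5 m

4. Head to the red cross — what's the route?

turn left 151°, forward 3.1 m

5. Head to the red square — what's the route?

turn left 118°, forward 1.1 m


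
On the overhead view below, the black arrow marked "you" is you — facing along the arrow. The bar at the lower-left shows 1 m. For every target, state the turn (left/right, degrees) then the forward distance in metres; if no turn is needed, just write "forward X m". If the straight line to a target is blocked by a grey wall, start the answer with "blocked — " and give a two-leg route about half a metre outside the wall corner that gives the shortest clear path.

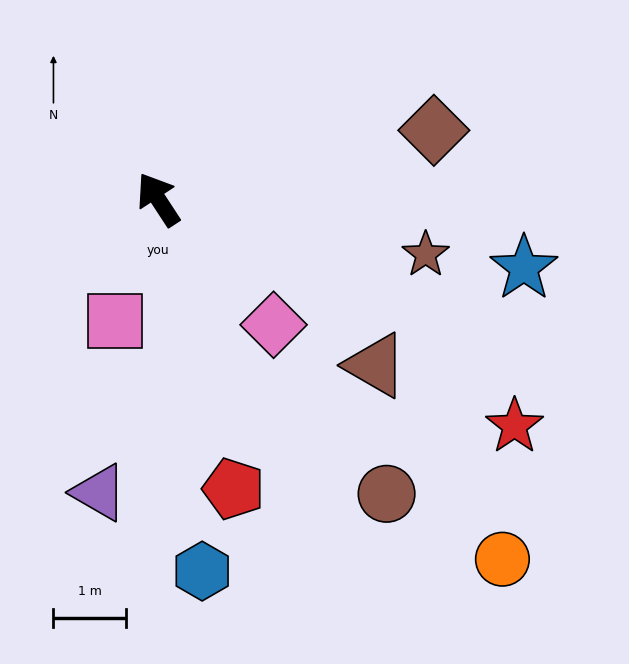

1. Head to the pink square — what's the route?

turn left 127°, forward 1.8 m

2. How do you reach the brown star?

turn right 135°, forward 3.8 m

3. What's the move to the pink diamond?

turn right 171°, forward 2.3 m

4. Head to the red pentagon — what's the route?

turn left 161°, forward 4.1 m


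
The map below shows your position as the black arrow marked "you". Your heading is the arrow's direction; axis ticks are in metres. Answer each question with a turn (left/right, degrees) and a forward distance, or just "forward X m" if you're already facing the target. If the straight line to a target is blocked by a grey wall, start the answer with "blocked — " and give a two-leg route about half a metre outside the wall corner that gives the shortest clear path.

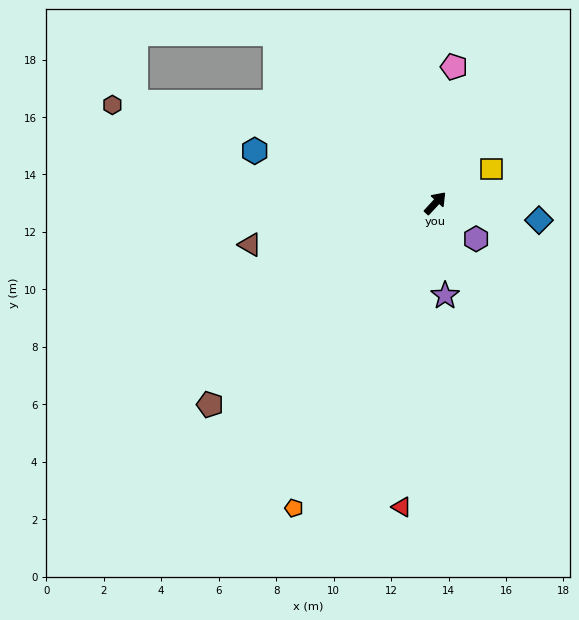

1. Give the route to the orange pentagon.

turn right 162°, forward 11.7 m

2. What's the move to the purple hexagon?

turn right 89°, forward 1.9 m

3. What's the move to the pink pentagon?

turn left 35°, forward 4.8 m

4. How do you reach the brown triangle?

turn left 145°, forward 6.6 m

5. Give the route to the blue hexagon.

turn left 117°, forward 6.5 m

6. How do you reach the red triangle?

turn right 144°, forward 10.6 m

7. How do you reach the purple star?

turn right 131°, forward 3.2 m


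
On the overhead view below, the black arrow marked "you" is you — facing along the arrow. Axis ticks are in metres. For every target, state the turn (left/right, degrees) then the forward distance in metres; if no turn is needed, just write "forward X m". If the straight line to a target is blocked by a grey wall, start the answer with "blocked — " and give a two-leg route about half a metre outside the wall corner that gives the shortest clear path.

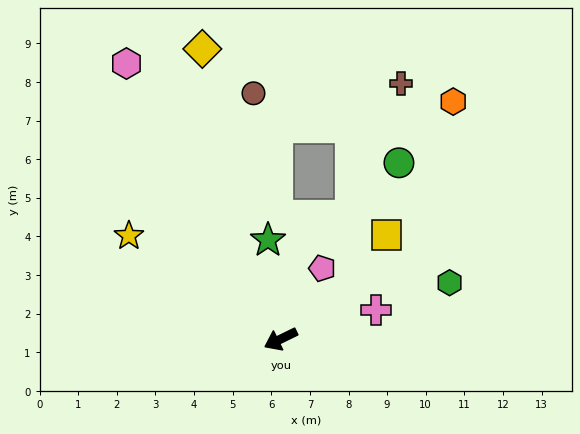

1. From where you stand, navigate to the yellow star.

turn right 60°, forward 4.8 m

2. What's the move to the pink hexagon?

turn right 87°, forward 8.2 m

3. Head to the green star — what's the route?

turn right 109°, forward 2.6 m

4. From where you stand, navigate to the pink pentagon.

turn right 146°, forward 2.1 m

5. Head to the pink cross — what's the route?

turn left 171°, forward 2.6 m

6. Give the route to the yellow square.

turn right 161°, forward 3.8 m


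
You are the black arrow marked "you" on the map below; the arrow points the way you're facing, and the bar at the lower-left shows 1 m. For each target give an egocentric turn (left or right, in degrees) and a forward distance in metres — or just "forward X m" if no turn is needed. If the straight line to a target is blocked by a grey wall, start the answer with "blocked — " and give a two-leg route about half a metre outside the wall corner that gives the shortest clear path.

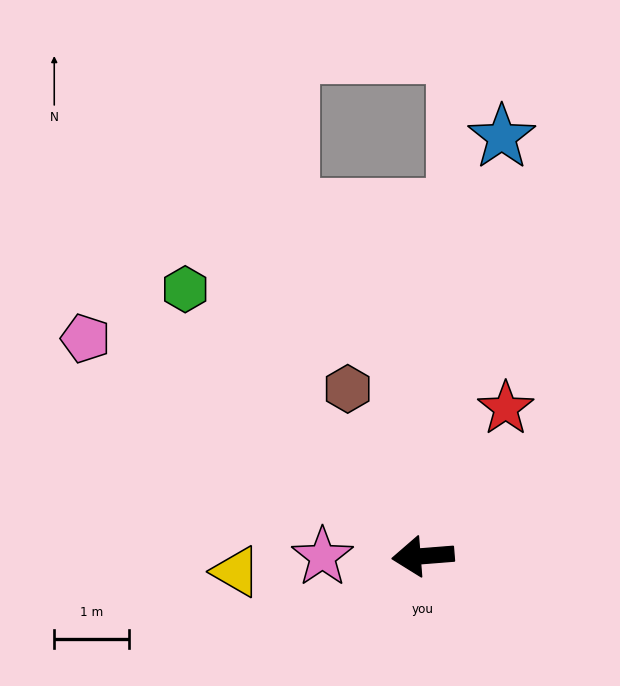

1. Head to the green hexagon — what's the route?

turn right 53°, forward 4.8 m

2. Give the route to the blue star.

turn right 105°, forward 5.7 m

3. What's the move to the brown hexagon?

turn right 70°, forward 2.5 m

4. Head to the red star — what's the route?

turn right 124°, forward 2.3 m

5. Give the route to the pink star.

turn right 4°, forward 1.3 m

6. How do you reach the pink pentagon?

turn right 37°, forward 5.4 m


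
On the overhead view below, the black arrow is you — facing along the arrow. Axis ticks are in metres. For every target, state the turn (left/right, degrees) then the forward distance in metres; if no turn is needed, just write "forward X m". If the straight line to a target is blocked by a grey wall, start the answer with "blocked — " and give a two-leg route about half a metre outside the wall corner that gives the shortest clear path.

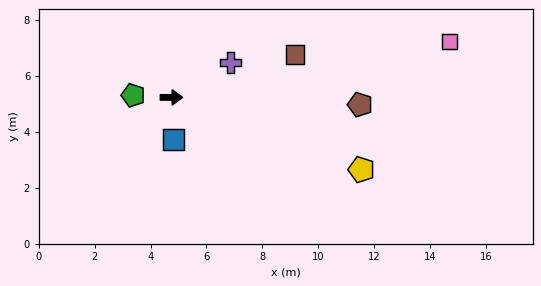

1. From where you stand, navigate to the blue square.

turn right 87°, forward 1.5 m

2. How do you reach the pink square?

turn left 12°, forward 10.1 m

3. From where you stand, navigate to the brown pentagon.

turn right 2°, forward 6.8 m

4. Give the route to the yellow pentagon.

turn right 21°, forward 7.3 m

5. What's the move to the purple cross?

turn left 31°, forward 2.4 m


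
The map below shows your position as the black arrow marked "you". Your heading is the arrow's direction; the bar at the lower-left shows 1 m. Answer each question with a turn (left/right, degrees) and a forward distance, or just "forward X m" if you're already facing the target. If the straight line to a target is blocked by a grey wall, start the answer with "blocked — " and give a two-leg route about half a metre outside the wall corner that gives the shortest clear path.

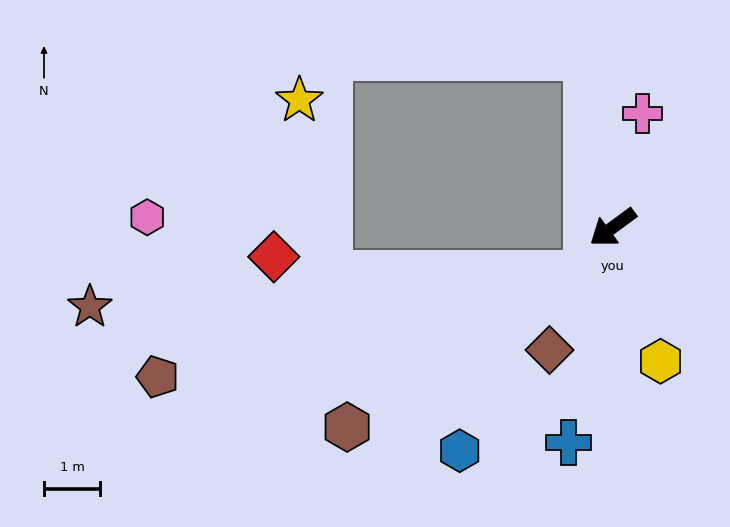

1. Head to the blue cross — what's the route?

turn left 42°, forward 3.9 m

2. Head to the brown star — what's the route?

blocked — turn left 25°, forward 0.9 m, then turn right 58°, forward 8.9 m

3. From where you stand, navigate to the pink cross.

turn right 141°, forward 2.1 m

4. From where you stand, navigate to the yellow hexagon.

turn left 73°, forward 2.5 m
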